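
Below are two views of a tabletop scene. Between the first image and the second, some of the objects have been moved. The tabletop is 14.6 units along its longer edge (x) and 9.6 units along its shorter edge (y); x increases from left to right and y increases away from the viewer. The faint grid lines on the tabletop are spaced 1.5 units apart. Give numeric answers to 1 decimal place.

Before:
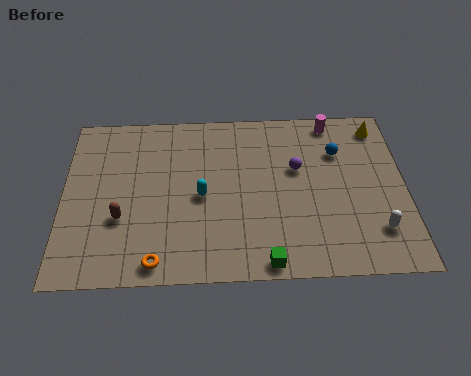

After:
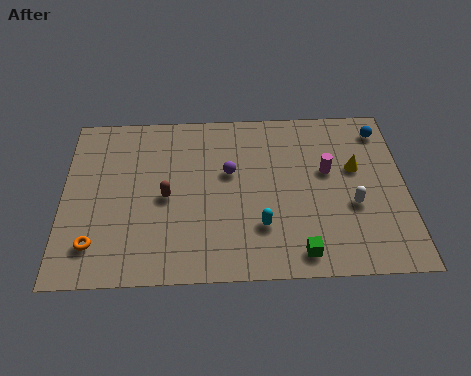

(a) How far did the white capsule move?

1.7

The white capsule was near (13.3, 2.3) before and (12.3, 3.7) after, so it travelled √(1.0² + 1.4²) ≈ 1.7 units.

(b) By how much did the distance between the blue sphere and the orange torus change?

+4.0

The distance was about 9.7 in the first image and 13.7 in the second, so they moved 4.0 units further apart.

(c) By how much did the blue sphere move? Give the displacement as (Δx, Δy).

(1.9, 1.2)

The blue sphere was at about (11.8, 6.8) and moved to about (13.7, 8.0).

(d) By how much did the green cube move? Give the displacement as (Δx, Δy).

(1.4, 0.4)

From the two frames, the green cube sits at roughly (8.6, 0.8) before and (10.0, 1.2) after.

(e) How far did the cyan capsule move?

3.1

The cyan capsule moved from about (5.9, 4.5) to (8.4, 2.7), a distance of √(2.5² + 1.8²) ≈ 3.1.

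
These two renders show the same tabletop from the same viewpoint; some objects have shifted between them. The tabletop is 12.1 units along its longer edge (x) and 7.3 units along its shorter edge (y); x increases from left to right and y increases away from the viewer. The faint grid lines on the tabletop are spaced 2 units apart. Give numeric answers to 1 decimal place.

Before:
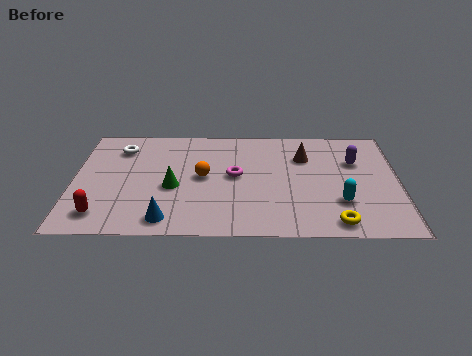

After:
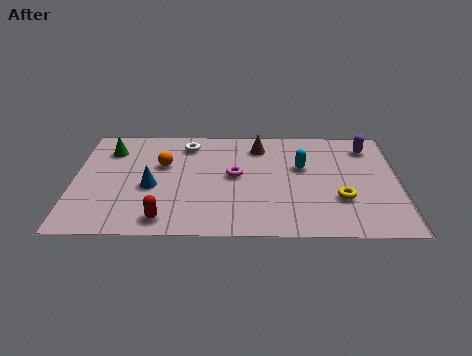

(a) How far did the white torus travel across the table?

2.5

From (1.7, 5.7) to (4.2, 6.0), the white torus covered √(2.5² + 0.3²) ≈ 2.5 units.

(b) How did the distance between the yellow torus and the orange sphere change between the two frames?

+1.3

Before: roughly 5.7 units apart; after: 7.0. That's 1.3 units further apart.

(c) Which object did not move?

the magenta torus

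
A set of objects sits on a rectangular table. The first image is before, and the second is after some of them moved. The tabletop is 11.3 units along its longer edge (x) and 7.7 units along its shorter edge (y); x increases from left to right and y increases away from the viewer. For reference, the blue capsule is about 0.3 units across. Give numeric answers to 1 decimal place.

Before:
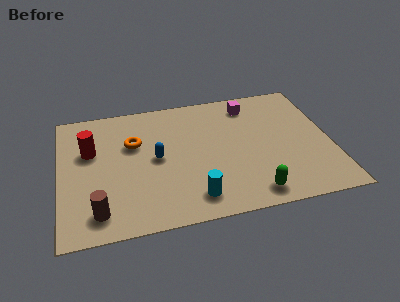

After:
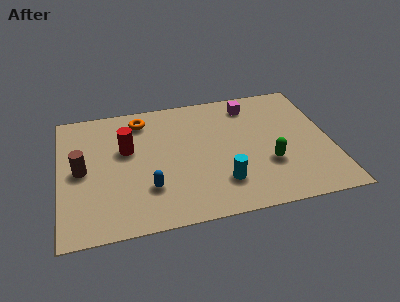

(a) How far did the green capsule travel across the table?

1.8

The green capsule was near (7.8, 1.0) before and (8.6, 2.6) after, so it travelled √(0.8² + 1.6²) ≈ 1.8 units.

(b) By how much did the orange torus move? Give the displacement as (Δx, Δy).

(0.4, 1.4)

From the two frames, the orange torus sits at roughly (3.1, 5.0) before and (3.5, 6.4) after.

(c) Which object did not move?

the magenta cube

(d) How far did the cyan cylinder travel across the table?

1.3

From (5.4, 1.3) to (6.6, 1.9), the cyan cylinder covered √(1.2² + 0.6²) ≈ 1.3 units.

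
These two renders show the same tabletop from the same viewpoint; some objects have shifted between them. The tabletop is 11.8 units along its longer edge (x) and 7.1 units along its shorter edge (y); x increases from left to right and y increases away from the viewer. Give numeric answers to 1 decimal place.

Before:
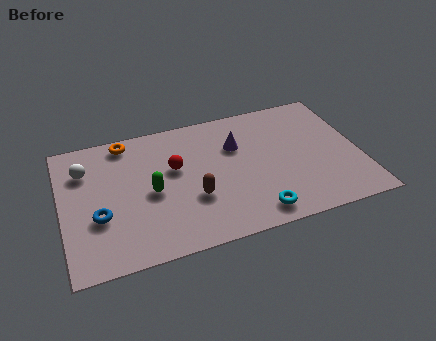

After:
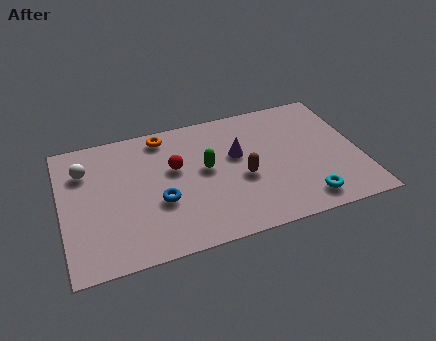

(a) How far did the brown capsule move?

2.1

The brown capsule was near (5.1, 2.5) before and (7.1, 3.0) after, so it travelled √(2.0² + 0.5²) ≈ 2.1 units.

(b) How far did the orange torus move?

1.5

The orange torus was near (2.7, 6.3) before and (4.2, 6.2) after, so it travelled √(1.5² + 0.1²) ≈ 1.5 units.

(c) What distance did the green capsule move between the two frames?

2.3

From (3.5, 3.3) to (5.7, 3.9), the green capsule covered √(2.2² + 0.6²) ≈ 2.3 units.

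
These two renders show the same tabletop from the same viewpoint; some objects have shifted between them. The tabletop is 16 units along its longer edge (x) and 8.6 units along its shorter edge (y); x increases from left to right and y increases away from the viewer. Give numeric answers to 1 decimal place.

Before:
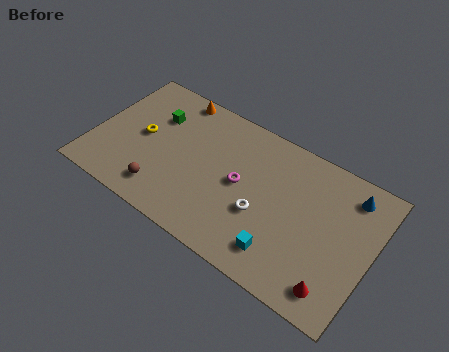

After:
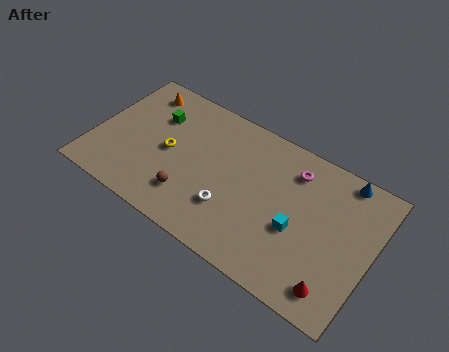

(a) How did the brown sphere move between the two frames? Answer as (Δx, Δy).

(1.5, 0.5)

The brown sphere was at about (4.4, 1.6) and moved to about (5.9, 2.1).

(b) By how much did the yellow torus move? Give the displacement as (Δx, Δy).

(1.6, -0.2)

From the two frames, the yellow torus sits at roughly (2.7, 4.4) before and (4.3, 4.2) after.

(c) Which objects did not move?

the green cube and the red cone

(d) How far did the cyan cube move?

1.9

From (11.3, 1.7) to (11.9, 3.5), the cyan cube covered √(0.6² + 1.8²) ≈ 1.9 units.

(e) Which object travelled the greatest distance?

the magenta torus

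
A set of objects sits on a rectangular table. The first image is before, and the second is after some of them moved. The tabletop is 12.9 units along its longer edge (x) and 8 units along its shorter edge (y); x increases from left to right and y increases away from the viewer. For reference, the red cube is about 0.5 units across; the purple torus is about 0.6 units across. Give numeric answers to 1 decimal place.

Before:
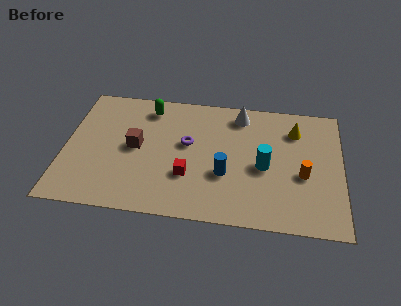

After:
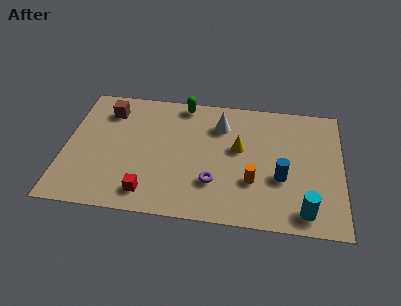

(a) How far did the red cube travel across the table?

2.2

From (5.8, 2.6) to (4.0, 1.3), the red cube covered √(1.8² + 1.3²) ≈ 2.2 units.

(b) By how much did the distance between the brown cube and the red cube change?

+2.5

Before: roughly 2.9 units apart; after: 5.4. That's 2.5 units further apart.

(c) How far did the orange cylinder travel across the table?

2.4

The orange cylinder moved from about (11.1, 3.3) to (8.8, 2.6), a distance of √(2.3² + 0.7²) ≈ 2.4.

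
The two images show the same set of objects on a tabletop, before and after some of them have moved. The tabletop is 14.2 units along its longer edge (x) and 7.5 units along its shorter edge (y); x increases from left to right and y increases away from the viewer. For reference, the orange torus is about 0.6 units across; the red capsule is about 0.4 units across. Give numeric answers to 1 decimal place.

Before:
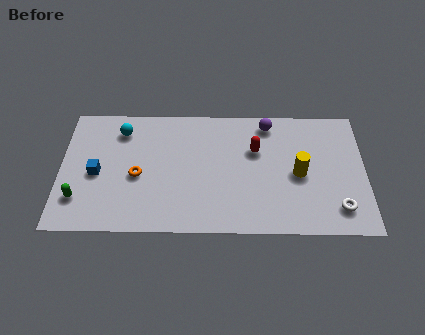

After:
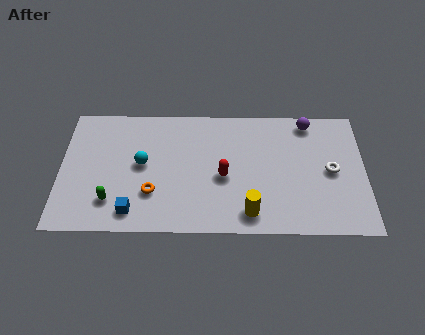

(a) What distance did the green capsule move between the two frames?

1.5

The green capsule moved from about (0.9, 1.9) to (2.4, 1.8), a distance of √(1.5² + 0.1²) ≈ 1.5.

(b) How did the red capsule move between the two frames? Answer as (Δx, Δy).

(-1.5, -1.6)

The red capsule was at about (9.1, 4.9) and moved to about (7.6, 3.3).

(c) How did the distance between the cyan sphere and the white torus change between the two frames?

-2.3

The distance was about 11.1 in the first image and 8.8 in the second, so they moved 2.3 units closer together.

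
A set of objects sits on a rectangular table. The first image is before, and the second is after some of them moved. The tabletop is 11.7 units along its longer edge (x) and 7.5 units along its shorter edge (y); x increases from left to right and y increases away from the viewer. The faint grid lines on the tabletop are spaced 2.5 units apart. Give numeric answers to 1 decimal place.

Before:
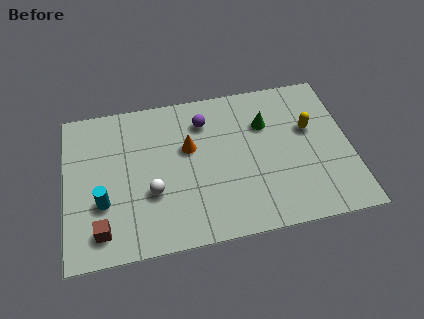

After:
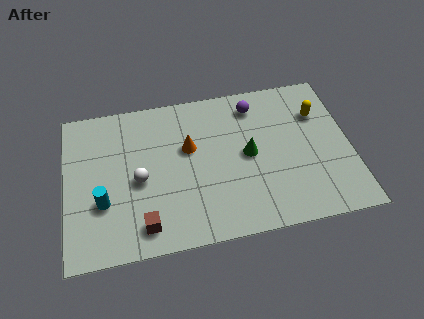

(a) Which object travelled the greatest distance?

the purple sphere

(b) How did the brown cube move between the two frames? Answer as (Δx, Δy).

(1.7, -0.1)

The brown cube was at about (1.4, 1.3) and moved to about (3.1, 1.2).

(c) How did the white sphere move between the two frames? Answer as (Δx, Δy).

(-0.5, 0.7)

The white sphere was at about (3.5, 2.7) and moved to about (3.0, 3.4).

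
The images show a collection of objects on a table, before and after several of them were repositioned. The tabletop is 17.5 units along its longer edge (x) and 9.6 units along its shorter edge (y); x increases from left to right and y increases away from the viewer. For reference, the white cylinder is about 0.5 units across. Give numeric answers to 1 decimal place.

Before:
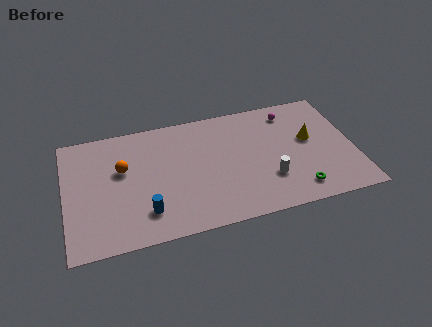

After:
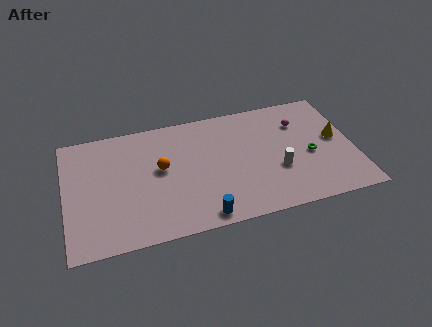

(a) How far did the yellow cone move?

1.6

The yellow cone moved from about (14.9, 5.5) to (16.5, 5.2), a distance of √(1.6² + 0.3²) ≈ 1.6.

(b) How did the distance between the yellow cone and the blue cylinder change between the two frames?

-1.2

They were about 10.7 units apart before and 9.5 after — 1.2 units closer together.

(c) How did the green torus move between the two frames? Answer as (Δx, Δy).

(1.0, 2.6)

The green torus started near (13.8, 1.6) and ended near (14.8, 4.2).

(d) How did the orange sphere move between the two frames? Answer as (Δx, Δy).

(2.3, -0.5)

The orange sphere started near (3.5, 5.9) and ended near (5.8, 5.4).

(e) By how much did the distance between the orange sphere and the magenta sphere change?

-1.9

The distance was about 10.6 in the first image and 8.7 in the second, so they moved 1.9 units closer together.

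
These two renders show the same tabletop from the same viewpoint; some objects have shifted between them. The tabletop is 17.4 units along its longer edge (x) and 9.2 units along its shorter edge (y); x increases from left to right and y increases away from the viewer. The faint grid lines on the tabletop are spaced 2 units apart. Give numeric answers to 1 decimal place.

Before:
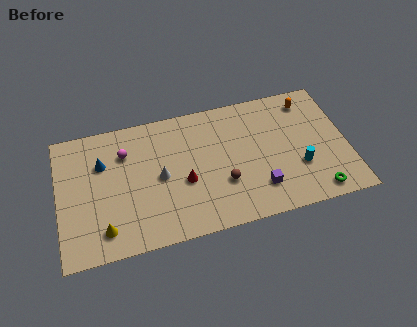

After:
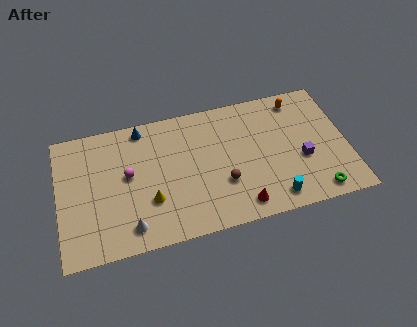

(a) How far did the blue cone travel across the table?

3.1

The blue cone moved from about (2.7, 6.3) to (5.2, 8.2), a distance of √(2.5² + 1.9²) ≈ 3.1.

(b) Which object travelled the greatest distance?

the red cone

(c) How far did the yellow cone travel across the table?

3.1

From (2.6, 1.7) to (5.4, 3.0), the yellow cone covered √(2.8² + 1.3²) ≈ 3.1 units.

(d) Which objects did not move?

the brown sphere and the green torus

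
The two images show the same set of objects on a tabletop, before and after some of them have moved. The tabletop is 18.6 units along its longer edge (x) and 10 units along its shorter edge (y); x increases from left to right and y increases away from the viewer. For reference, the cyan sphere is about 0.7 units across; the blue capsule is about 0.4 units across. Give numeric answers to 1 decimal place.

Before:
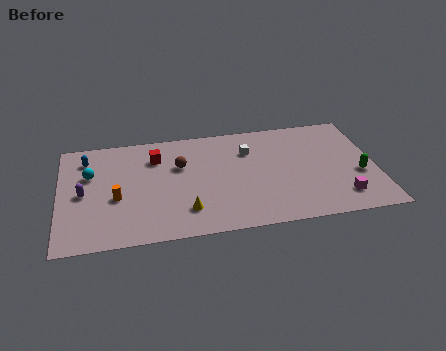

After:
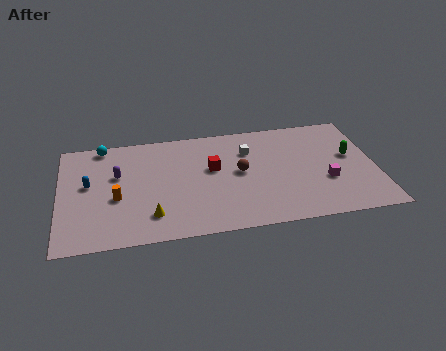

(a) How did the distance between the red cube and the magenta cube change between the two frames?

-5.0

Before: roughly 12.0 units apart; after: 7.0. That's 5.0 units closer together.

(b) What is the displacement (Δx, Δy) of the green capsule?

(-0.4, 1.8)

The green capsule started near (17.6, 3.9) and ended near (17.2, 5.7).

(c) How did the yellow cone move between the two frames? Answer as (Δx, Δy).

(-2.0, -0.1)

The yellow cone was at about (7.3, 2.3) and moved to about (5.3, 2.2).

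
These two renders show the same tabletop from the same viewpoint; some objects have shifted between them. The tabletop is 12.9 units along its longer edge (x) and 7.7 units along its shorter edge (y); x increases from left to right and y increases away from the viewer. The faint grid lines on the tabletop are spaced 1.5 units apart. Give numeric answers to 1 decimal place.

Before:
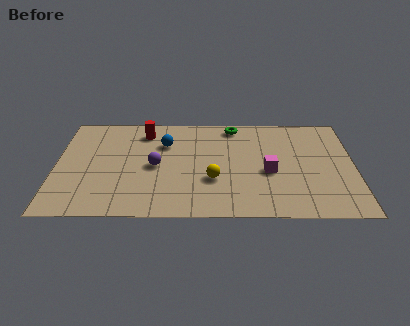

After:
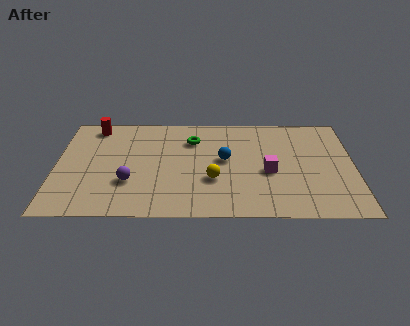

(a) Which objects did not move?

the magenta cube and the yellow sphere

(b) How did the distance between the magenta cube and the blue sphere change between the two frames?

-2.9

Before: roughly 5.0 units apart; after: 2.1. That's 2.9 units closer together.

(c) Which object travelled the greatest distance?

the blue sphere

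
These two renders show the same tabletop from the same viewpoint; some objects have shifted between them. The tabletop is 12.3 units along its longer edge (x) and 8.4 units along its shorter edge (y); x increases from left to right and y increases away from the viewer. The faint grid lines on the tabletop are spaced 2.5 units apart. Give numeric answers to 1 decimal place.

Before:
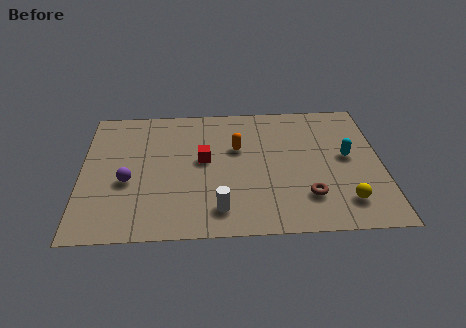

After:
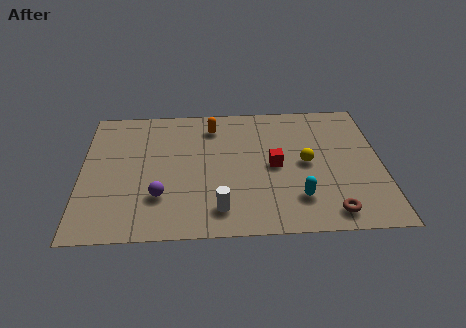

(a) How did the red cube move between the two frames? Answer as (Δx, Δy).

(2.9, -0.5)

The red cube started near (5.0, 4.6) and ended near (7.9, 4.1).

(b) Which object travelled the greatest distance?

the cyan capsule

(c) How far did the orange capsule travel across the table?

1.8

The orange capsule moved from about (6.4, 5.3) to (5.4, 6.8), a distance of √(1.0² + 1.5²) ≈ 1.8.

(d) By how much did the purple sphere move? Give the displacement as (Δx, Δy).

(1.3, -1.0)

The purple sphere was at about (1.9, 3.4) and moved to about (3.2, 2.4).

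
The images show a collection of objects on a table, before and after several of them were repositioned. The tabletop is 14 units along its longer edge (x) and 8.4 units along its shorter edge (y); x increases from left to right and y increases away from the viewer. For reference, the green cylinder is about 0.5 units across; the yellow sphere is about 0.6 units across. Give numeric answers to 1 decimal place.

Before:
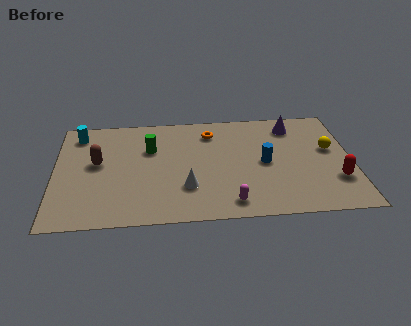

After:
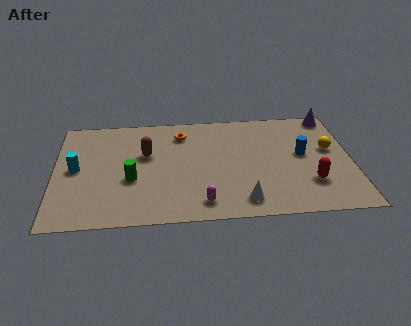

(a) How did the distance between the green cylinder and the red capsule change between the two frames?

-0.8

They were about 9.2 units apart before and 8.4 after — 0.8 units closer together.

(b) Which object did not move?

the yellow sphere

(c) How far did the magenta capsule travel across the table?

1.3

The magenta capsule moved from about (8.2, 1.2) to (6.9, 1.3), a distance of √(1.3² + 0.1²) ≈ 1.3.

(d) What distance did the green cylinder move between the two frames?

2.5

From (4.5, 5.6) to (3.6, 3.3), the green cylinder covered √(0.9² + 2.3²) ≈ 2.5 units.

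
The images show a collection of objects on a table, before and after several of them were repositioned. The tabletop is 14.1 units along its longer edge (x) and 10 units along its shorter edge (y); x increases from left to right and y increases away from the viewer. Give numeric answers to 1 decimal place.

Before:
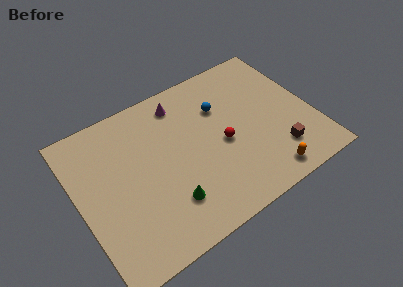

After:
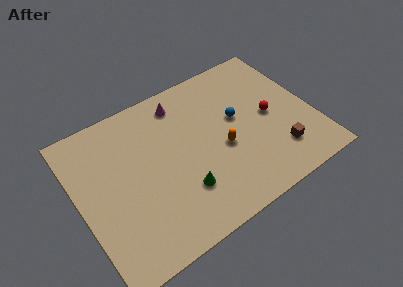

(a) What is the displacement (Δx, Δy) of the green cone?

(0.9, 0.3)

The green cone was at about (4.9, 2.5) and moved to about (5.8, 2.8).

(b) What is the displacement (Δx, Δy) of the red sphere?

(3.0, 0.4)

The red sphere started near (8.6, 4.5) and ended near (11.6, 4.9).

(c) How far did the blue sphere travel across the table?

1.4

The blue sphere moved from about (8.9, 6.9) to (9.7, 5.7), a distance of √(0.8² + 1.2²) ≈ 1.4.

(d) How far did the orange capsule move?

3.7

The orange capsule was near (10.6, 1.2) before and (8.5, 4.2) after, so it travelled √(2.1² + 3.0²) ≈ 3.7 units.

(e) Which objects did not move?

the magenta cone and the brown cube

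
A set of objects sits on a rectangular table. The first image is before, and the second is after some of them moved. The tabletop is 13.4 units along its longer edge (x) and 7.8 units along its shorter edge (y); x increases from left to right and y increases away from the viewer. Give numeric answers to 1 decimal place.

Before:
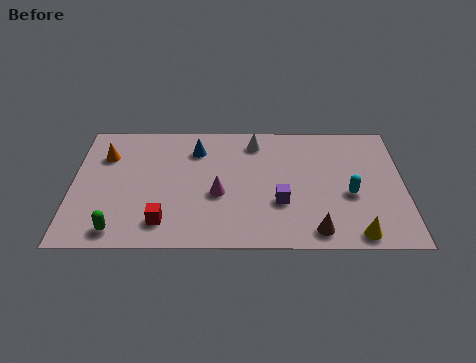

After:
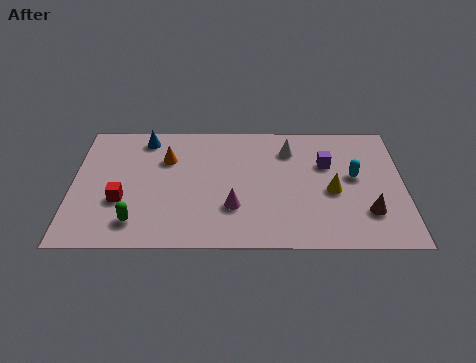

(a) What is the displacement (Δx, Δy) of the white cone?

(1.4, -0.5)

The white cone started near (7.4, 6.5) and ended near (8.8, 6.0).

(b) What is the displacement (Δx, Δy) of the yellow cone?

(-0.9, 2.6)

From the two frames, the yellow cone sits at roughly (11.4, 0.8) before and (10.5, 3.4) after.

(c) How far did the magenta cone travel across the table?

1.0

The magenta cone moved from about (5.9, 3.2) to (6.5, 2.4), a distance of √(0.6² + 0.8²) ≈ 1.0.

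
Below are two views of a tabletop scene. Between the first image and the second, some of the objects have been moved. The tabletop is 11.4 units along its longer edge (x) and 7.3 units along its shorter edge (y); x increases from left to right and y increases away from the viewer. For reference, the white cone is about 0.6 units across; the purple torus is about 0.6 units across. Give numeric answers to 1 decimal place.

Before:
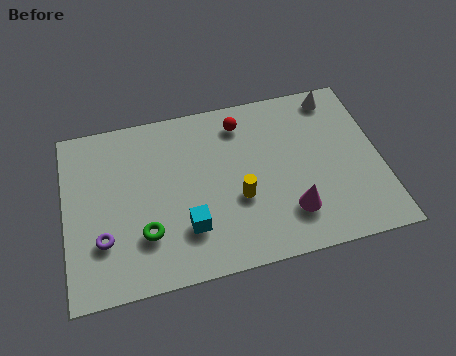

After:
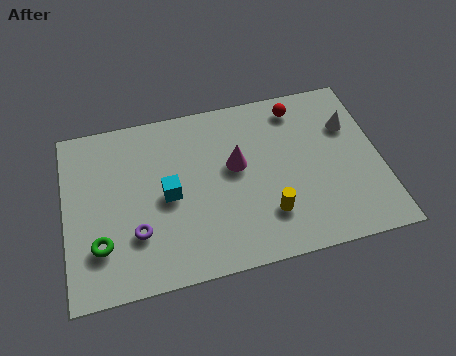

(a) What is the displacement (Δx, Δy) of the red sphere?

(2.1, 0.2)

The red sphere started near (6.5, 6.0) and ended near (8.6, 6.2).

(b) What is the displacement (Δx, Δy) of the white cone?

(0.4, -1.4)

From the two frames, the white cone sits at roughly (10.0, 6.4) before and (10.4, 5.0) after.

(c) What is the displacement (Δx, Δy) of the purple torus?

(1.2, 0.0)

The purple torus was at about (1.3, 2.2) and moved to about (2.5, 2.2).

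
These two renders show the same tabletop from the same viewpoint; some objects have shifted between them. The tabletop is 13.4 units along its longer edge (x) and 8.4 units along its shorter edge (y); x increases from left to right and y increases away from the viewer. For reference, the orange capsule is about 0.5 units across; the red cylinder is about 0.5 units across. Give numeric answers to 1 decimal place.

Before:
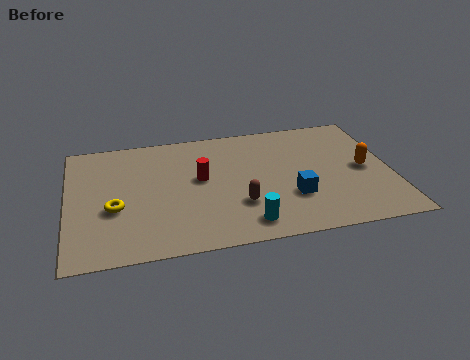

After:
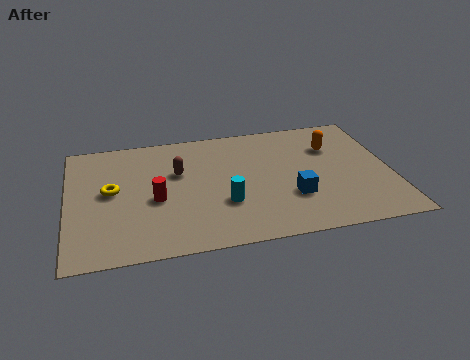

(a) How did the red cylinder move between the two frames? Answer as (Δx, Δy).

(-1.9, -1.1)

From the two frames, the red cylinder sits at roughly (5.5, 4.7) before and (3.6, 3.6) after.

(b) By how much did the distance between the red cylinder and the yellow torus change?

-1.9

The distance was about 3.9 in the first image and 2.0 in the second, so they moved 1.9 units closer together.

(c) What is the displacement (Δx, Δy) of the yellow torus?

(-0.1, 1.2)

The yellow torus started near (1.9, 3.3) and ended near (1.8, 4.5).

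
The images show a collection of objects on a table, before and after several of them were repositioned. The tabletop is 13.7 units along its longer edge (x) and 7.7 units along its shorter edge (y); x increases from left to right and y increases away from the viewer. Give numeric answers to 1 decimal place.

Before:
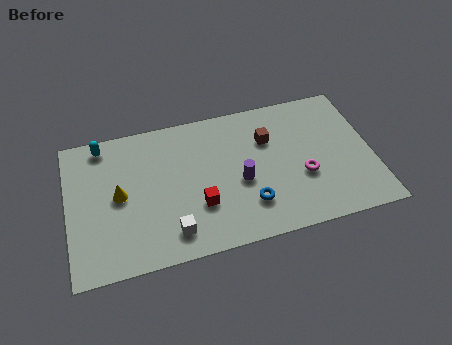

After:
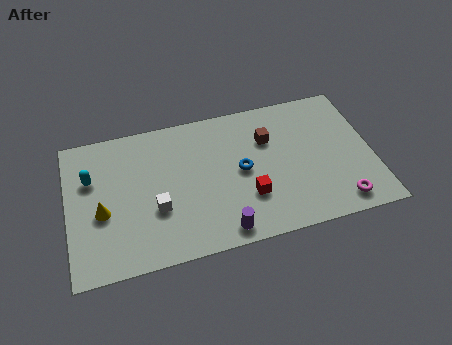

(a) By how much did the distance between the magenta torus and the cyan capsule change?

+2.0

They were about 9.6 units apart before and 11.6 after — 2.0 units further apart.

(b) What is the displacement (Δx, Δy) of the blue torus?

(-0.2, 1.9)

The blue torus was at about (8.0, 2.0) and moved to about (7.8, 3.9).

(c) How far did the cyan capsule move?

1.8

The cyan capsule was near (1.7, 6.8) before and (1.1, 5.1) after, so it travelled √(0.6² + 1.7²) ≈ 1.8 units.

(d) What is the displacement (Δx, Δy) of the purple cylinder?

(-1.0, -2.4)

From the two frames, the purple cylinder sits at roughly (7.7, 3.3) before and (6.7, 0.9) after.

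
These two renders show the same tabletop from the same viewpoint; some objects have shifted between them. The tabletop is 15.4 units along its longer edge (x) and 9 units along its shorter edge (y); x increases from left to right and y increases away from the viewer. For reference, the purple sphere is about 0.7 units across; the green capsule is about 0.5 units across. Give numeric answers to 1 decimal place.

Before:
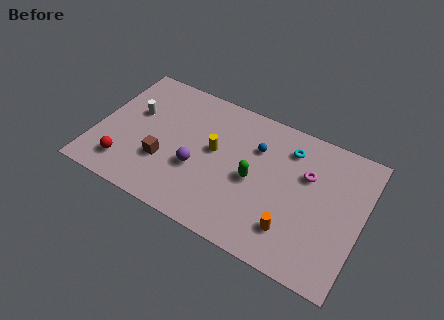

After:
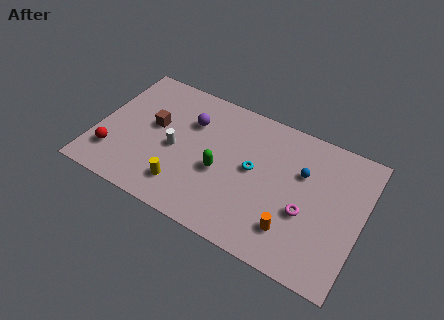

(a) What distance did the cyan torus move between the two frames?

2.9

The cyan torus moved from about (10.9, 7.1) to (9.1, 4.8), a distance of √(1.8² + 2.3²) ≈ 2.9.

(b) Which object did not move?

the orange cylinder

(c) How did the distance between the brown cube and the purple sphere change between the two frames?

+0.4

They were about 1.9 units apart before and 2.3 after — 0.4 units further apart.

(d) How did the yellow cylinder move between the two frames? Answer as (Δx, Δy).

(-1.4, -3.1)

The yellow cylinder started near (6.8, 5.0) and ended near (5.4, 1.9).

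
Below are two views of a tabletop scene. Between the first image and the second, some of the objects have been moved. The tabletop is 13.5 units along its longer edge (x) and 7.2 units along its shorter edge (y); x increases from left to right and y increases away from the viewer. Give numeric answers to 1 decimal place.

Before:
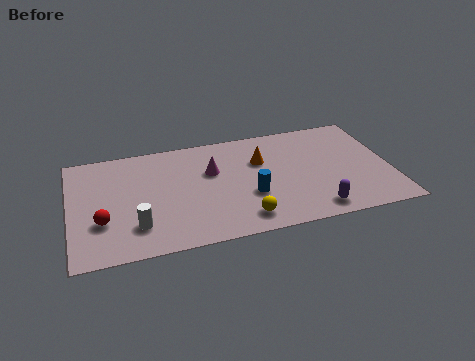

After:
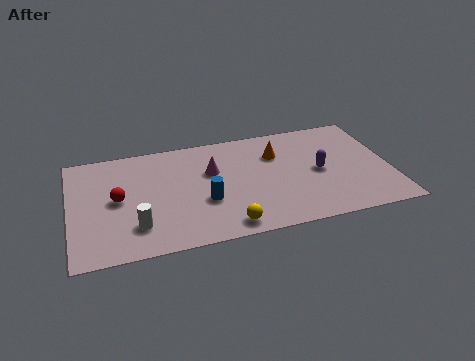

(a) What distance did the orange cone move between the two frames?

0.8

The orange cone was near (8.1, 4.8) before and (8.8, 5.1) after, so it travelled √(0.7² + 0.3²) ≈ 0.8 units.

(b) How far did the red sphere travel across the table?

1.5

The red sphere was near (1.3, 2.4) before and (2.0, 3.7) after, so it travelled √(0.7² + 1.3²) ≈ 1.5 units.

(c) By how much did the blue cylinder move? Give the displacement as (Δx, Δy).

(-1.9, 0.1)

The blue cylinder was at about (7.5, 2.6) and moved to about (5.6, 2.7).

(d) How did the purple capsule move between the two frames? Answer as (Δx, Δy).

(0.4, 2.5)

From the two frames, the purple capsule sits at roughly (10.1, 1.0) before and (10.5, 3.5) after.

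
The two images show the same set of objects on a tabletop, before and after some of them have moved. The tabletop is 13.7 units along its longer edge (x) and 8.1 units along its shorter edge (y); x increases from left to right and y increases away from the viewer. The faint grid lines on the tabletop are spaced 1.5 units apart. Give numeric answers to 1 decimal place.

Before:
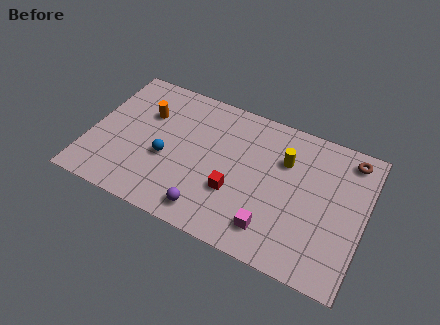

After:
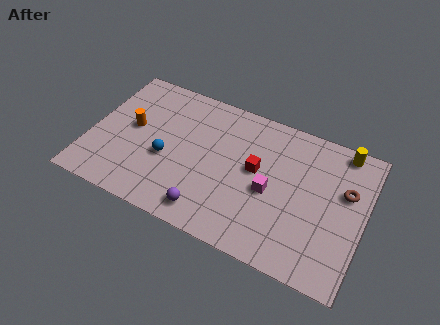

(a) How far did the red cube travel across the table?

1.9

From (7.4, 2.8) to (8.3, 4.5), the red cube covered √(0.9² + 1.7²) ≈ 1.9 units.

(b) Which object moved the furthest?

the yellow cylinder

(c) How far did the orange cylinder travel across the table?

1.3

From (2.6, 5.5) to (2.0, 4.4), the orange cylinder covered √(0.6² + 1.1²) ≈ 1.3 units.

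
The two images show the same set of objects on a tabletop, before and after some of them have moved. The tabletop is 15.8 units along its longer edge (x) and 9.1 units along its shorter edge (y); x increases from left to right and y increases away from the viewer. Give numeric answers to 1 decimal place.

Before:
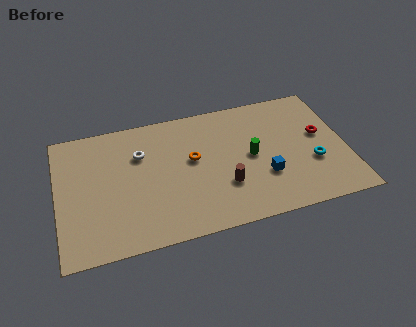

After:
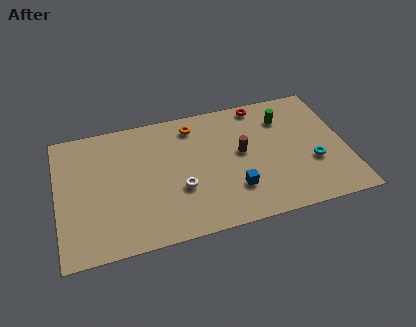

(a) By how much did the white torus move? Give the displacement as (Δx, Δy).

(2.0, -3.0)

The white torus was at about (4.6, 6.3) and moved to about (6.6, 3.3).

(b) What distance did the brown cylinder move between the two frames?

2.4

The brown cylinder was near (9.0, 2.9) before and (10.1, 5.0) after, so it travelled √(1.1² + 2.1²) ≈ 2.4 units.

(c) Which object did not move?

the cyan torus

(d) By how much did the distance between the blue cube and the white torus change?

-4.4

Before: roughly 7.4 units apart; after: 3.0. That's 4.4 units closer together.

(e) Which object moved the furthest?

the red torus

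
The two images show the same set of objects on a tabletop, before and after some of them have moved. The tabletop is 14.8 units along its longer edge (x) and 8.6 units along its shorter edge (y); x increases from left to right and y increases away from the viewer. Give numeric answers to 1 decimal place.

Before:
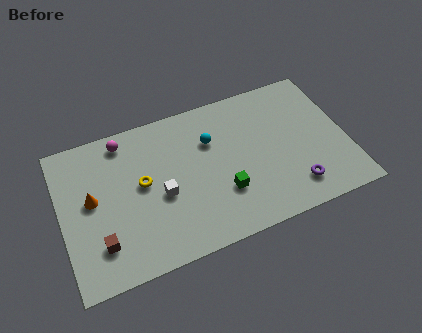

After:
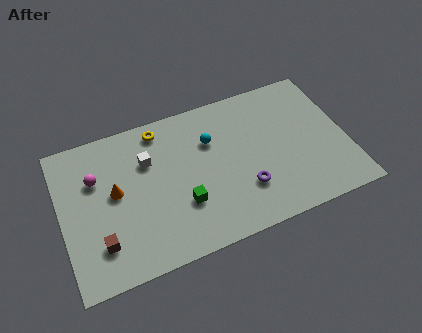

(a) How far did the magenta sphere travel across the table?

2.3

The magenta sphere was near (3.5, 7.5) before and (1.9, 5.8) after, so it travelled √(1.6² + 1.7²) ≈ 2.3 units.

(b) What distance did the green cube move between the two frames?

2.1

The green cube was near (8.2, 2.7) before and (6.1, 2.8) after, so it travelled √(2.1² + 0.1²) ≈ 2.1 units.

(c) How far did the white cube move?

2.3

The white cube moved from about (5.1, 3.7) to (4.6, 5.9), a distance of √(0.5² + 2.2²) ≈ 2.3.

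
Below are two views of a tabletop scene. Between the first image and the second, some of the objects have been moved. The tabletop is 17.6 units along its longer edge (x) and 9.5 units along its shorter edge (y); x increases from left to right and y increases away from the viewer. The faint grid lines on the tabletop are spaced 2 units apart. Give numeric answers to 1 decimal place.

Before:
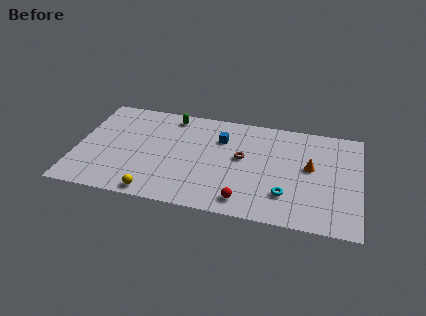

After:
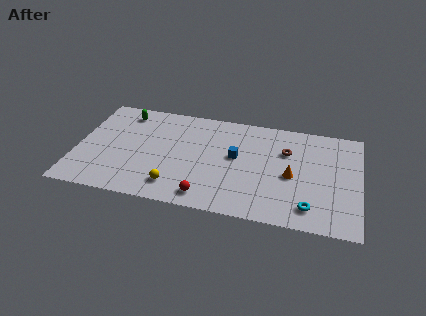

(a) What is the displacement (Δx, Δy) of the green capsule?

(-3.0, -0.3)

From the two frames, the green capsule sits at roughly (5.7, 8.3) before and (2.7, 8.0) after.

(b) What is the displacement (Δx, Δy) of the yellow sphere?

(1.2, 0.9)

The yellow sphere started near (5.1, 0.9) and ended near (6.3, 1.8).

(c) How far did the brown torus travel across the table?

3.0

The brown torus moved from about (10.3, 5.3) to (13.0, 6.5), a distance of √(2.7² + 1.2²) ≈ 3.0.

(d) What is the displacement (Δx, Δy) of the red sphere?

(-2.3, -0.1)

From the two frames, the red sphere sits at roughly (10.6, 1.4) before and (8.3, 1.3) after.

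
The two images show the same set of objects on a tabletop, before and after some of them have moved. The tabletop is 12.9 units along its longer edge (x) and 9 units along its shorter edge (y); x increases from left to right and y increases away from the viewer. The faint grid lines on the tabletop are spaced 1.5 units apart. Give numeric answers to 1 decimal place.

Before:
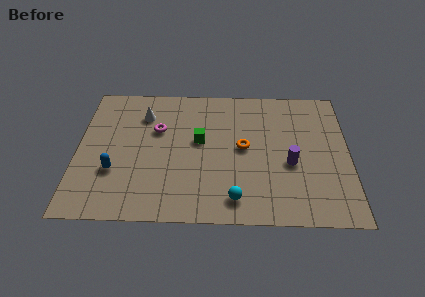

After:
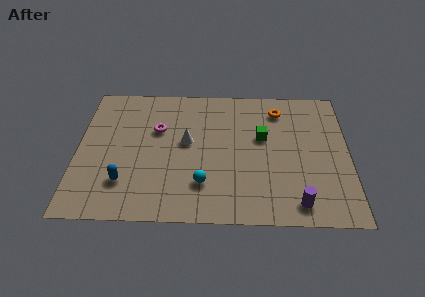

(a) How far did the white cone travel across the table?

2.8

From (3.1, 6.8) to (5.2, 5.0), the white cone covered √(2.1² + 1.8²) ≈ 2.8 units.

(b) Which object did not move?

the magenta torus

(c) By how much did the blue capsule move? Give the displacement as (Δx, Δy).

(0.5, -0.7)

From the two frames, the blue capsule sits at roughly (1.8, 3.0) before and (2.3, 2.3) after.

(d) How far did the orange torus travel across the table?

3.1

The orange torus was near (7.9, 4.7) before and (9.6, 7.3) after, so it travelled √(1.7² + 2.6²) ≈ 3.1 units.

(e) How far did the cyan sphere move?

1.7

The cyan sphere moved from about (7.5, 1.4) to (6.0, 2.3), a distance of √(1.5² + 0.9²) ≈ 1.7.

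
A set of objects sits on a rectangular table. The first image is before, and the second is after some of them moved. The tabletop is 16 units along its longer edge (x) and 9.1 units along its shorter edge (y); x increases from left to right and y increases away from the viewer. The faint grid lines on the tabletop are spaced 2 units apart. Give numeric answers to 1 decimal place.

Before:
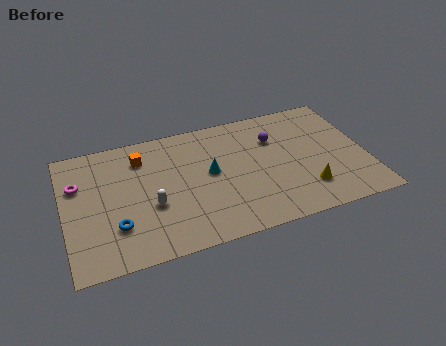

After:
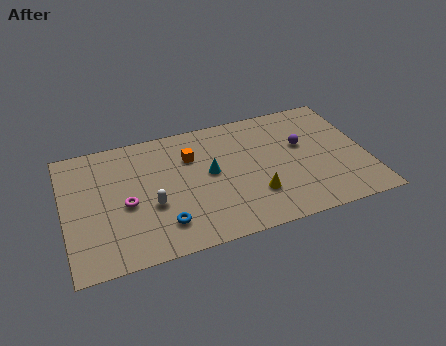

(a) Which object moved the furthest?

the magenta torus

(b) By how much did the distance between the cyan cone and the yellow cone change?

-2.4

They were about 5.6 units apart before and 3.2 after — 2.4 units closer together.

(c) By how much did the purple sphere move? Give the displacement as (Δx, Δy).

(1.4, -0.9)

From the two frames, the purple sphere sits at roughly (11.3, 6.4) before and (12.7, 5.5) after.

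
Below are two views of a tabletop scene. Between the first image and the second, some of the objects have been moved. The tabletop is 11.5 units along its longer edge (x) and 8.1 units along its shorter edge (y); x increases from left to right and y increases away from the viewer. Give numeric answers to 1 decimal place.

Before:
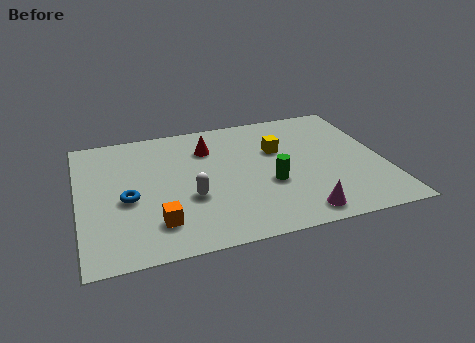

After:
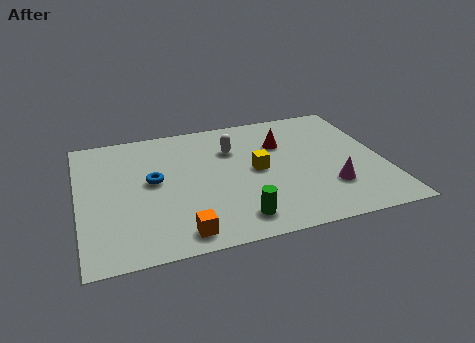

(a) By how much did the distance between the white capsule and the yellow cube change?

-2.3

The distance was about 4.1 in the first image and 1.8 in the second, so they moved 2.3 units closer together.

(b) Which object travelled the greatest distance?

the white capsule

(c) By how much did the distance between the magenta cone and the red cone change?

-2.2

They were about 5.8 units apart before and 3.6 after — 2.2 units closer together.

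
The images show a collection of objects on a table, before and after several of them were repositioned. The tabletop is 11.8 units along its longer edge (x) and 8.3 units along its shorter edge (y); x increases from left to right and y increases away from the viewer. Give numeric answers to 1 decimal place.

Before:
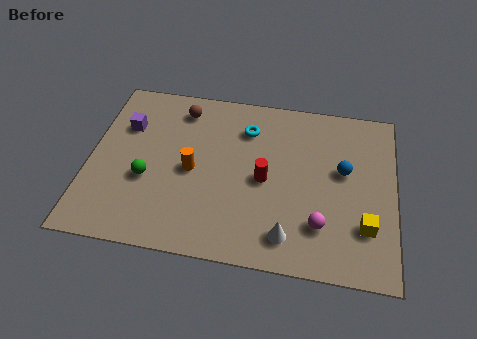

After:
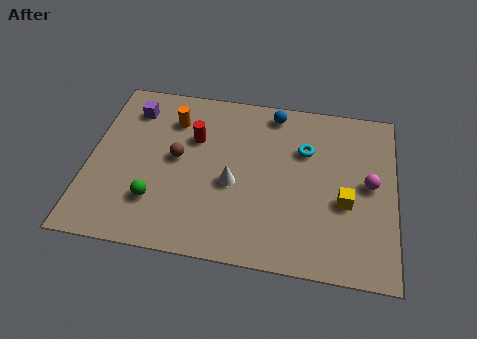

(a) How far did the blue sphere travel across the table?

3.8

The blue sphere moved from about (9.8, 4.8) to (7.0, 7.3), a distance of √(2.8² + 2.5²) ≈ 3.8.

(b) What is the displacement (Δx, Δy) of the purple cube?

(0.2, 0.9)

The purple cube was at about (1.3, 5.7) and moved to about (1.5, 6.6).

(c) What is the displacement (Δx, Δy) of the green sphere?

(0.4, -1.0)

The green sphere was at about (2.3, 3.2) and moved to about (2.7, 2.2).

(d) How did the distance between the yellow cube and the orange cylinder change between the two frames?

+0.5

Before: roughly 6.9 units apart; after: 7.4. That's 0.5 units further apart.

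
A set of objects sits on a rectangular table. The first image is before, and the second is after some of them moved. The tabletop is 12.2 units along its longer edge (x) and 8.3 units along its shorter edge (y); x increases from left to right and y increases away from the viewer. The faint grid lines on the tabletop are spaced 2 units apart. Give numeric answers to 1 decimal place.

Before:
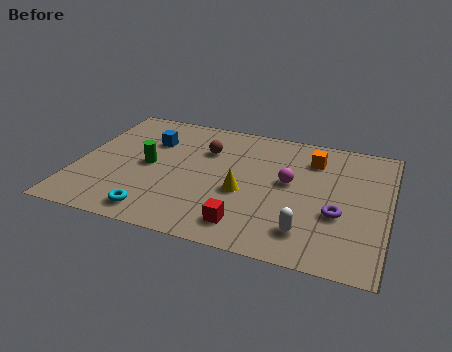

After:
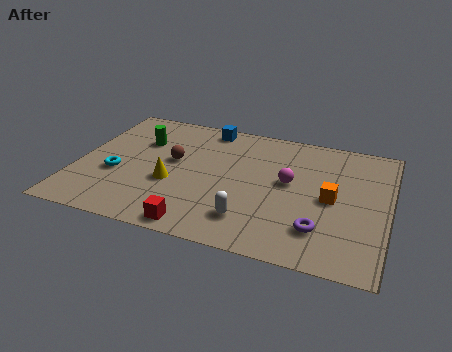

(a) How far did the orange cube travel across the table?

2.6

The orange cube moved from about (9.1, 6.4) to (10.0, 4.0), a distance of √(0.9² + 2.4²) ≈ 2.6.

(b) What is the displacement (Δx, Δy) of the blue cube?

(2.1, 1.6)

The blue cube started near (2.7, 5.8) and ended near (4.8, 7.4).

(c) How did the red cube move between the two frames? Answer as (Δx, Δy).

(-1.8, -0.6)

From the two frames, the red cube sits at roughly (6.9, 1.4) before and (5.1, 0.8) after.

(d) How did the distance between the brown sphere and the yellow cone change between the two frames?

-1.4

The distance was about 2.9 in the first image and 1.5 in the second, so they moved 1.4 units closer together.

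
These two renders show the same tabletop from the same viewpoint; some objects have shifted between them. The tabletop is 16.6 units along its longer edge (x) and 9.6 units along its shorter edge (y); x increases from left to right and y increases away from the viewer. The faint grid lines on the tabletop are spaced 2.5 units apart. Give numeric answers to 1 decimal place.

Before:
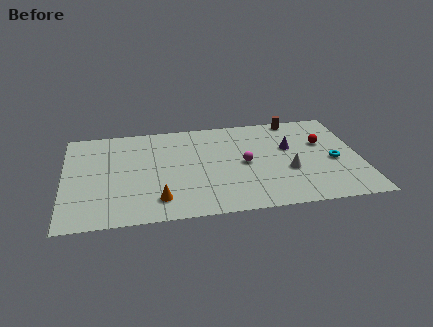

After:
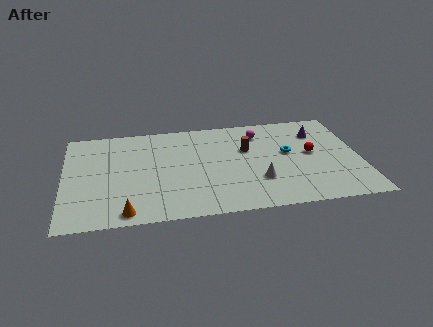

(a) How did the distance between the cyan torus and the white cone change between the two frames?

+0.4

Before: roughly 2.7 units apart; after: 3.1. That's 0.4 units further apart.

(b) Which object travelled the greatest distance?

the brown cylinder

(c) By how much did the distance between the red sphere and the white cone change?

+0.5

They were about 3.3 units apart before and 3.8 after — 0.5 units further apart.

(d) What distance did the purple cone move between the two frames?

2.1

The purple cone was near (12.7, 5.9) before and (14.4, 7.2) after, so it travelled √(1.7² + 1.3²) ≈ 2.1 units.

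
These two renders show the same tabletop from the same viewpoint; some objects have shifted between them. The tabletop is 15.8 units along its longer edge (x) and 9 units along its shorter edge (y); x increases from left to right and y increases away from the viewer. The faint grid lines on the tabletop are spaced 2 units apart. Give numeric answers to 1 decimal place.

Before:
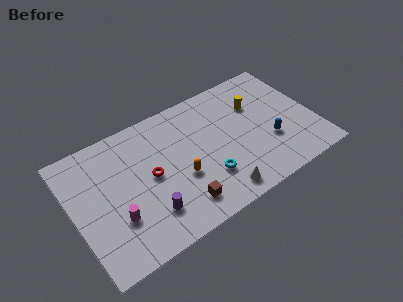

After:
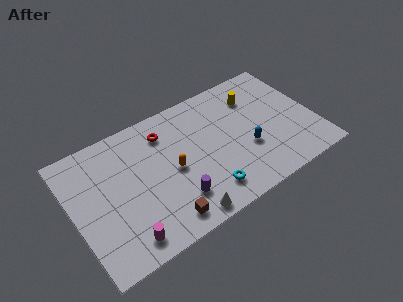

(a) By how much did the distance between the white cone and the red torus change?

+1.0

The distance was about 5.2 in the first image and 6.2 in the second, so they moved 1.0 units further apart.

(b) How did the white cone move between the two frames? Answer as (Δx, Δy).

(-2.4, -0.3)

The white cone was at about (8.9, 1.2) and moved to about (6.5, 0.9).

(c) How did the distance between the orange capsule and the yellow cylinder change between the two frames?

+0.3

Before: roughly 6.1 units apart; after: 6.4. That's 0.3 units further apart.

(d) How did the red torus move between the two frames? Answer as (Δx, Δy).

(1.3, 2.5)

The red torus was at about (5.0, 4.6) and moved to about (6.3, 7.1).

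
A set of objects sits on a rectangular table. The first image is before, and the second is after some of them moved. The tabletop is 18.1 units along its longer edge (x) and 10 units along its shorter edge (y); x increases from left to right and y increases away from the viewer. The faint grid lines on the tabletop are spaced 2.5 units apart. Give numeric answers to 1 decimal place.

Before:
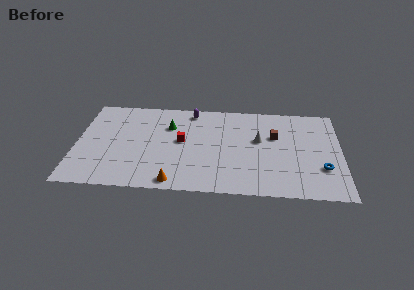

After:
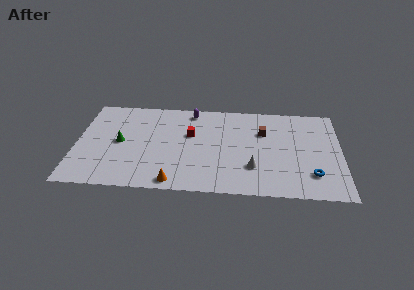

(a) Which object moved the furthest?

the green cone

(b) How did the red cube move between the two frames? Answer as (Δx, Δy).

(0.6, 0.8)

The red cube was at about (7.2, 5.4) and moved to about (7.8, 6.2).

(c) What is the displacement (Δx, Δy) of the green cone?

(-3.3, -2.0)

From the two frames, the green cone sits at roughly (6.3, 7.0) before and (3.0, 5.0) after.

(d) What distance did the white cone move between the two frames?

3.0

The white cone was near (12.5, 5.9) before and (12.1, 2.9) after, so it travelled √(0.4² + 3.0²) ≈ 3.0 units.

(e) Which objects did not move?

the orange cone and the purple capsule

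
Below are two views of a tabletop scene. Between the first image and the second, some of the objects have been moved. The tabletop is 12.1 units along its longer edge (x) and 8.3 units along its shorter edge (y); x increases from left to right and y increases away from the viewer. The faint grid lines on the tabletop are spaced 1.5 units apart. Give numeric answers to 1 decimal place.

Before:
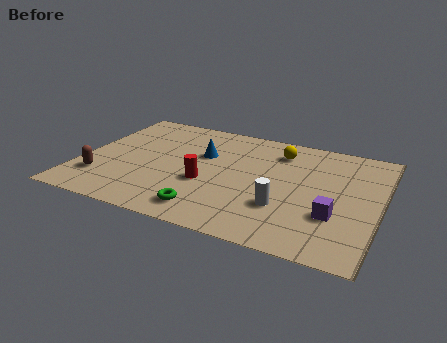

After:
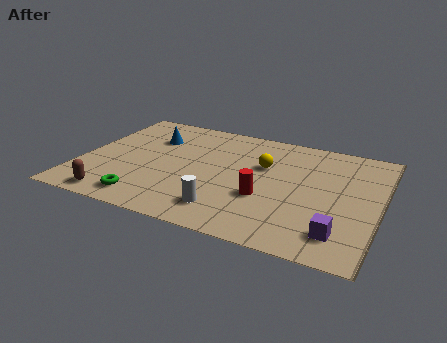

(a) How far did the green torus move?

2.5

The green torus was near (5.5, 1.3) before and (3.0, 1.2) after, so it travelled √(2.5² + 0.1²) ≈ 2.5 units.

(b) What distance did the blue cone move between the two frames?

2.3

The blue cone was near (4.8, 5.3) before and (2.6, 5.9) after, so it travelled √(2.2² + 0.6²) ≈ 2.3 units.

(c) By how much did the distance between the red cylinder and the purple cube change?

-1.8

The distance was about 5.2 in the first image and 3.4 in the second, so they moved 1.8 units closer together.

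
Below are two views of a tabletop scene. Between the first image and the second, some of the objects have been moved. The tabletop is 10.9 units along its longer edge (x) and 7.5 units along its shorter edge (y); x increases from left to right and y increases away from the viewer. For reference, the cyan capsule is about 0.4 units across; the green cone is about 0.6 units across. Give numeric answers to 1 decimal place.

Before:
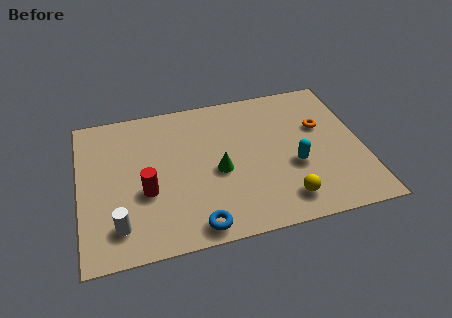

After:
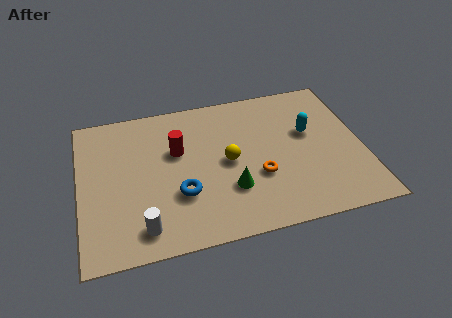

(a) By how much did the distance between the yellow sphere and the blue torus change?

-1.2

Before: roughly 3.4 units apart; after: 2.2. That's 1.2 units closer together.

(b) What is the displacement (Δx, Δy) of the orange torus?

(-2.6, -2.0)

The orange torus was at about (9.4, 4.7) and moved to about (6.8, 2.7).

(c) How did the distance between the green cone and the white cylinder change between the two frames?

-0.7

Before: roughly 4.3 units apart; after: 3.6. That's 0.7 units closer together.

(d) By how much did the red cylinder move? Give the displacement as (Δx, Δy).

(1.3, 1.8)

From the two frames, the red cylinder sits at roughly (2.5, 2.9) before and (3.8, 4.7) after.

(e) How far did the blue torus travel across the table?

1.8

The blue torus moved from about (4.3, 0.8) to (3.8, 2.5), a distance of √(0.5² + 1.7²) ≈ 1.8.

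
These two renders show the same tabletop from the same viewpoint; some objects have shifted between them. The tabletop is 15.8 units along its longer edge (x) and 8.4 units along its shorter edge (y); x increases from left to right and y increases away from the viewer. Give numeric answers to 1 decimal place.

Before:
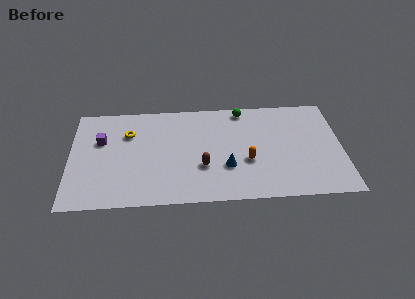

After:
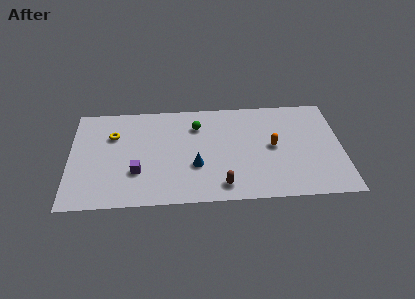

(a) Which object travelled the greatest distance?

the purple cube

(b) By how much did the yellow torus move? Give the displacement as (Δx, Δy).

(-0.9, -0.1)

The yellow torus was at about (3.4, 5.9) and moved to about (2.5, 5.8).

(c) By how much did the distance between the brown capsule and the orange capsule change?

+1.6

The distance was about 2.6 in the first image and 4.2 in the second, so they moved 1.6 units further apart.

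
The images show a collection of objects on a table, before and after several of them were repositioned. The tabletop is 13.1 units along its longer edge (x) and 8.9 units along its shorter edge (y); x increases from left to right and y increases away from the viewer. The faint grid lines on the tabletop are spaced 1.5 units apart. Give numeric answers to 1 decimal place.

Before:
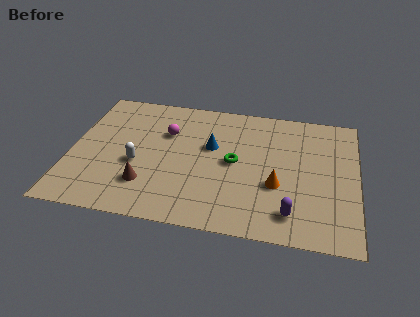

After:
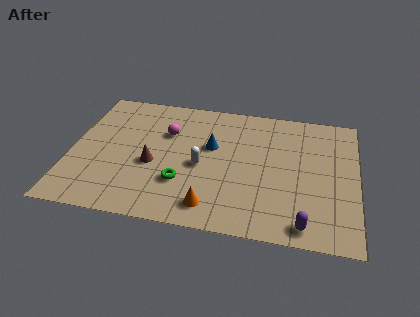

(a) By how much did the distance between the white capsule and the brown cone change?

+0.8

They were about 1.4 units apart before and 2.2 after — 0.8 units further apart.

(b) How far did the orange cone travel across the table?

3.5

The orange cone was near (9.5, 3.3) before and (6.6, 1.4) after, so it travelled √(2.9² + 1.9²) ≈ 3.5 units.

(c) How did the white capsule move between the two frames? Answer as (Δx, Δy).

(2.9, 0.4)

The white capsule was at about (3.1, 3.6) and moved to about (6.0, 4.0).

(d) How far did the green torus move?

2.9

The green torus moved from about (7.5, 4.5) to (5.2, 2.7), a distance of √(2.3² + 1.8²) ≈ 2.9.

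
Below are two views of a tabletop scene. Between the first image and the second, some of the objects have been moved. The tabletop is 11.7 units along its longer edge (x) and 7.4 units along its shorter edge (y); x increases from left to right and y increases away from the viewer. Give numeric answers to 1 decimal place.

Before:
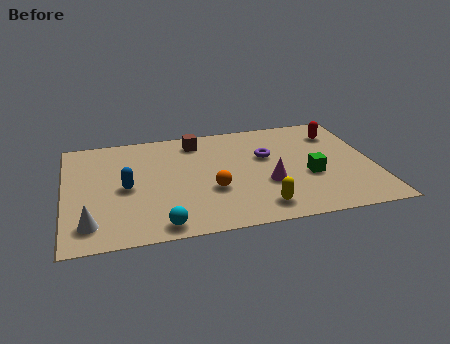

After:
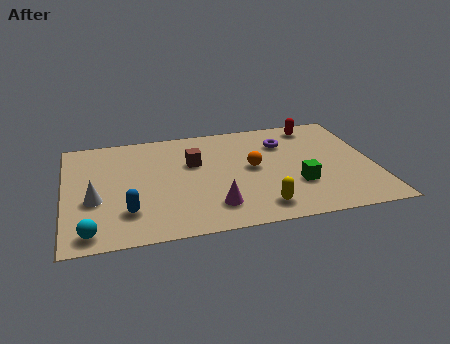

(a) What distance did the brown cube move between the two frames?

1.5

From (5.1, 6.2) to (4.9, 4.7), the brown cube covered √(0.2² + 1.5²) ≈ 1.5 units.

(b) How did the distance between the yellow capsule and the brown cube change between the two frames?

-1.2

They were about 5.4 units apart before and 4.2 after — 1.2 units closer together.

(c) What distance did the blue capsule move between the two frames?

1.6

From (2.3, 3.5) to (2.3, 1.9), the blue capsule covered √(0.0² + 1.6²) ≈ 1.6 units.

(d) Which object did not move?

the yellow capsule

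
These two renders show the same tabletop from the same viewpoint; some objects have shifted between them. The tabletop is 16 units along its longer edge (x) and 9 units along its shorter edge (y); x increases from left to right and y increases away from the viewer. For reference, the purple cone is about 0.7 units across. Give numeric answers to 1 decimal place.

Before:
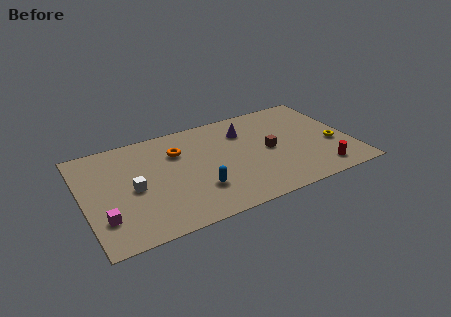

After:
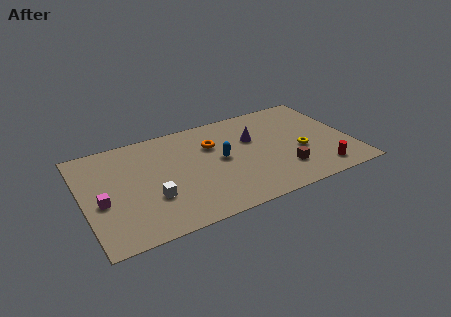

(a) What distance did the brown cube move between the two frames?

2.2

From (11.1, 4.4) to (11.7, 2.3), the brown cube covered √(0.6² + 2.1²) ≈ 2.2 units.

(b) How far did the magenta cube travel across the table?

1.4

The magenta cube was near (1.0, 2.4) before and (1.0, 3.8) after, so it travelled √(0.0² + 1.4²) ≈ 1.4 units.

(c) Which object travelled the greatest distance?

the blue capsule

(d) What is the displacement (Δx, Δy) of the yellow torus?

(-2.0, 0.1)

The yellow torus was at about (14.9, 3.5) and moved to about (12.9, 3.6).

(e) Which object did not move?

the red cylinder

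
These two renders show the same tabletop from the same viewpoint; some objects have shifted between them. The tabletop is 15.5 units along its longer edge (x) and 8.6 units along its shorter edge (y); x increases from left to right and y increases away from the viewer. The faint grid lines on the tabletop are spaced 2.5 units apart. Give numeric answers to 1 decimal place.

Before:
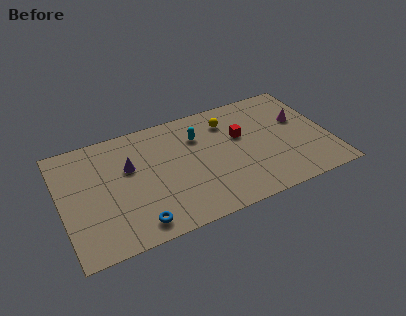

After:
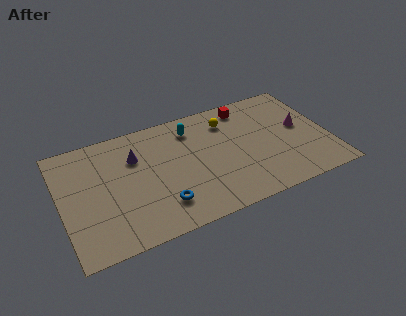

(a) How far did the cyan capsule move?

0.8

The cyan capsule was near (8.1, 6.2) before and (7.8, 6.9) after, so it travelled √(0.3² + 0.7²) ≈ 0.8 units.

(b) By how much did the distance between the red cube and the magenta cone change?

+0.5

The distance was about 3.5 in the first image and 4.0 in the second, so they moved 0.5 units further apart.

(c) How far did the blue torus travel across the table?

1.7

The blue torus was near (4.0, 1.2) before and (5.5, 2.0) after, so it travelled √(1.5² + 0.8²) ≈ 1.7 units.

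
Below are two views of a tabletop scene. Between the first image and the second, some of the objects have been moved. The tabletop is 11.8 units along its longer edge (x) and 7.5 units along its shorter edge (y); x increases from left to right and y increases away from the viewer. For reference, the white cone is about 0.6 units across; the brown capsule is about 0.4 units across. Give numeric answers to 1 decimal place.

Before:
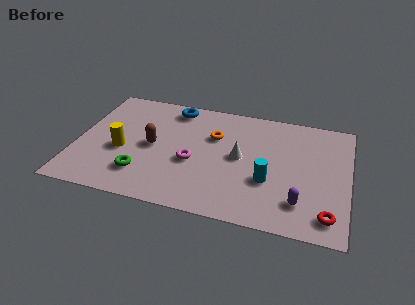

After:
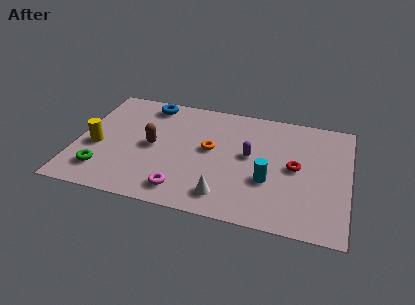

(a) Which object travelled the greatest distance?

the purple capsule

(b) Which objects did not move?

the brown capsule and the cyan cylinder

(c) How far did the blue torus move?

1.1

The blue torus was near (4.0, 6.5) before and (2.9, 6.5) after, so it travelled √(1.1² + 0.0²) ≈ 1.1 units.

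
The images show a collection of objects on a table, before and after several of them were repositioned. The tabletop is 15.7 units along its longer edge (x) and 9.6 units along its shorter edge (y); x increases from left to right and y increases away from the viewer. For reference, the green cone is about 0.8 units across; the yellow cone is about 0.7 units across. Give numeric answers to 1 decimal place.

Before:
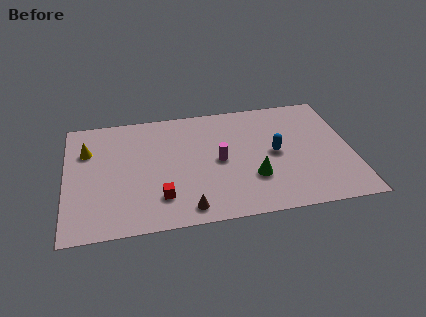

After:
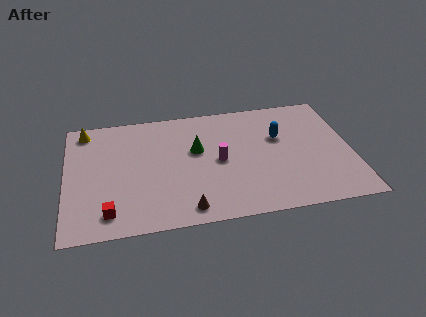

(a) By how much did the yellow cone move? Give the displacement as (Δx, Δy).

(-0.1, 1.7)

The yellow cone started near (1.2, 6.7) and ended near (1.1, 8.4).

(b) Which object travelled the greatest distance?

the green cone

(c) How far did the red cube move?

2.9

The red cube moved from about (5.1, 2.3) to (2.3, 1.6), a distance of √(2.8² + 0.7²) ≈ 2.9.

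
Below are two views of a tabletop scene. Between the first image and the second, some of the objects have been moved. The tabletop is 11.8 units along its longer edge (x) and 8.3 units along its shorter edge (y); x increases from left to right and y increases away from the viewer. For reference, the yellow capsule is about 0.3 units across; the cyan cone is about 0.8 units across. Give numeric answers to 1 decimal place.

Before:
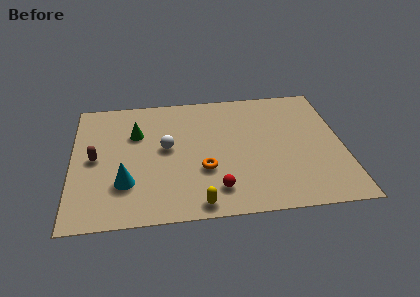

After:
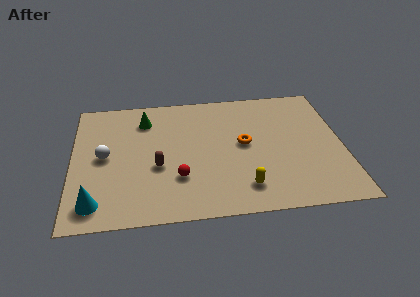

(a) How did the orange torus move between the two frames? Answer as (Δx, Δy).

(1.8, 1.5)

From the two frames, the orange torus sits at roughly (5.7, 2.9) before and (7.5, 4.4) after.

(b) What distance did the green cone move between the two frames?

1.0

The green cone moved from about (2.8, 5.6) to (3.2, 6.5), a distance of √(0.4² + 0.9²) ≈ 1.0.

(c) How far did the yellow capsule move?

2.2

The yellow capsule moved from about (5.4, 0.8) to (7.4, 1.6), a distance of √(2.0² + 0.8²) ≈ 2.2.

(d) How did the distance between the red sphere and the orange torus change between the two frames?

+2.1

They were about 1.4 units apart before and 3.5 after — 2.1 units further apart.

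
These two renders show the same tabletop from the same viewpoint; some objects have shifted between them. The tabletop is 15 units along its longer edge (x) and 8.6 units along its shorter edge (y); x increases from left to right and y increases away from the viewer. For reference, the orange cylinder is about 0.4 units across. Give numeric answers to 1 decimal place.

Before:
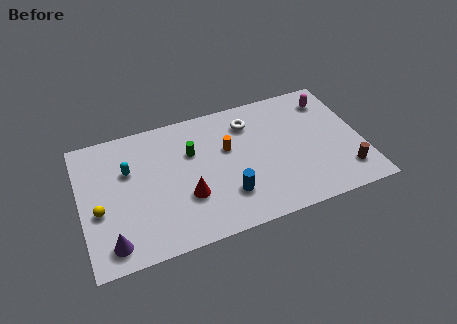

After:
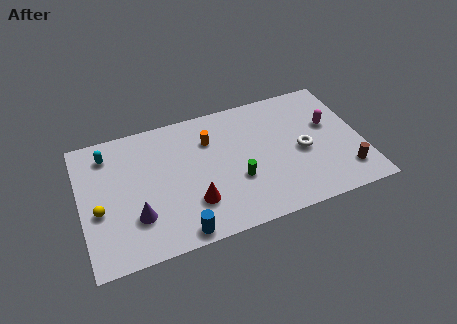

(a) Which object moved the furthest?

the white torus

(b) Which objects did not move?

the yellow sphere and the brown cylinder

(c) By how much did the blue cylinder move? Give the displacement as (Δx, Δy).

(-2.7, -1.5)

The blue cylinder started near (7.6, 2.3) and ended near (4.9, 0.8).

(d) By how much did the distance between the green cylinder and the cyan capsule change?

+4.3

They were about 3.4 units apart before and 7.7 after — 4.3 units further apart.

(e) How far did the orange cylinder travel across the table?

1.3

From (7.9, 5.3) to (7.0, 6.2), the orange cylinder covered √(0.9² + 0.9²) ≈ 1.3 units.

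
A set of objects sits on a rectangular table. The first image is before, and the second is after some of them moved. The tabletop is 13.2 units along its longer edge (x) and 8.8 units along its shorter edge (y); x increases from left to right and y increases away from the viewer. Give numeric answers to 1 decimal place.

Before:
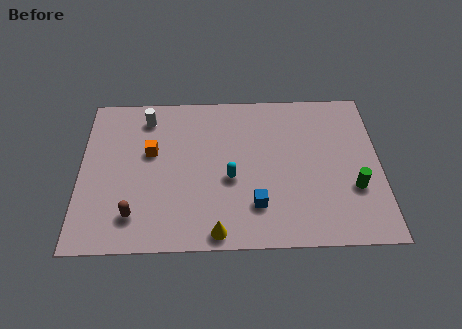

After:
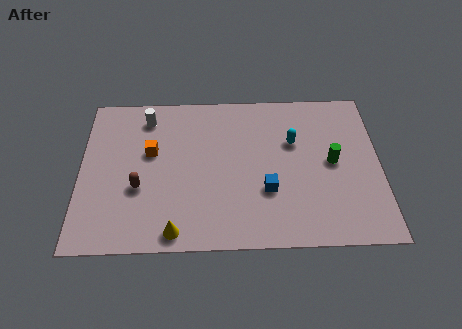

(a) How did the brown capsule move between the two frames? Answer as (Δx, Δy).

(0.2, 1.5)

The brown capsule was at about (2.4, 1.8) and moved to about (2.6, 3.3).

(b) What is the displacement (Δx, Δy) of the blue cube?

(0.5, 0.8)

The blue cube was at about (7.7, 2.2) and moved to about (8.2, 3.0).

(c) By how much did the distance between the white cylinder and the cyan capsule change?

+1.5

They were about 5.2 units apart before and 6.7 after — 1.5 units further apart.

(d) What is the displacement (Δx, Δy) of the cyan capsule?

(2.8, 2.0)

From the two frames, the cyan capsule sits at roughly (6.6, 3.7) before and (9.4, 5.7) after.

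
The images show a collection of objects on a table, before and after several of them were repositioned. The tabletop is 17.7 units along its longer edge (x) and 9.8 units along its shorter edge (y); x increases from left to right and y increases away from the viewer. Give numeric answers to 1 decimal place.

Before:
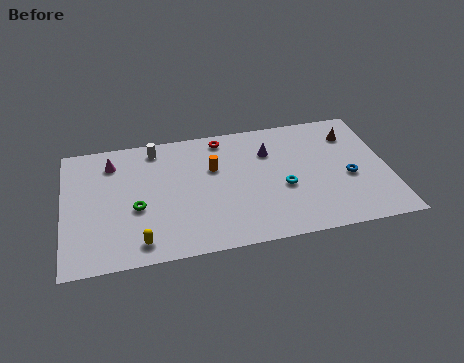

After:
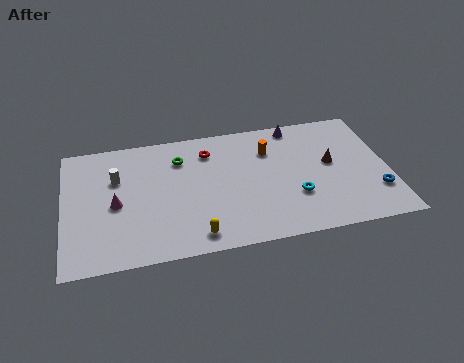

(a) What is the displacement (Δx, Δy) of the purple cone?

(1.6, 1.8)

The purple cone was at about (11.3, 7.0) and moved to about (12.9, 8.8).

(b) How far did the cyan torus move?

1.0

The cyan torus was near (11.9, 4.0) before and (12.5, 3.2) after, so it travelled √(0.6² + 0.8²) ≈ 1.0 units.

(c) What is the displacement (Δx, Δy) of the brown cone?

(-1.3, -2.1)

The brown cone started near (15.9, 7.5) and ended near (14.6, 5.4).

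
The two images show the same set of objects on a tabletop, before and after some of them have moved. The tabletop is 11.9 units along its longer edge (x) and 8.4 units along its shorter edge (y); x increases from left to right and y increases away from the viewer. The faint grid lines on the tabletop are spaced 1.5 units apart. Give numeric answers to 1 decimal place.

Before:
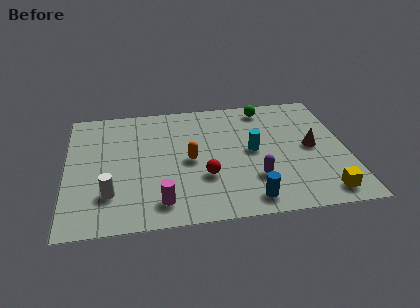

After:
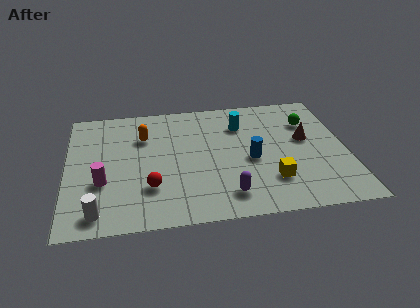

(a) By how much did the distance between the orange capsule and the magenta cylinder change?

+0.5

Before: roughly 2.9 units apart; after: 3.4. That's 0.5 units further apart.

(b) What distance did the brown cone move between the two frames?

0.6

The brown cone was near (10.4, 4.2) before and (10.2, 4.8) after, so it travelled √(0.2² + 0.6²) ≈ 0.6 units.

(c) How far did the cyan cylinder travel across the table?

1.9

The cyan cylinder was near (7.9, 4.3) before and (7.5, 6.2) after, so it travelled √(0.4² + 1.9²) ≈ 1.9 units.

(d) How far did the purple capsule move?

1.5

The purple capsule was near (7.9, 2.4) before and (6.7, 1.5) after, so it travelled √(1.2² + 0.9²) ≈ 1.5 units.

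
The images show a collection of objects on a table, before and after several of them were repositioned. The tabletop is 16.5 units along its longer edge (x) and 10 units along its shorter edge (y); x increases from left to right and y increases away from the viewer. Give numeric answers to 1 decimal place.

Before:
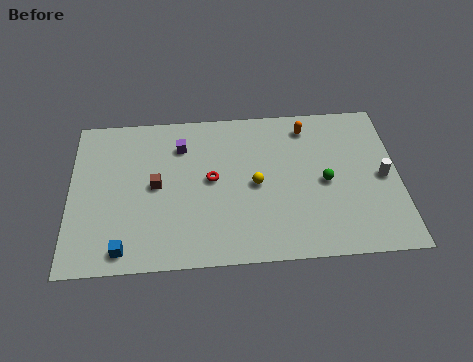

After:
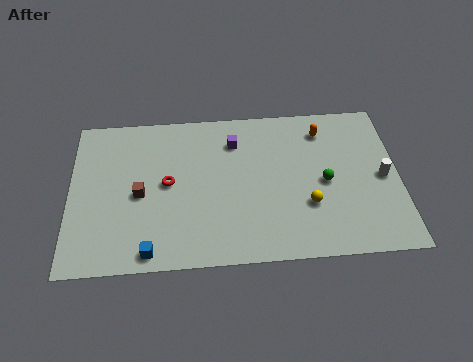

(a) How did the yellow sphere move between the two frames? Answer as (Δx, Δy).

(2.6, -1.5)

The yellow sphere was at about (9.3, 4.8) and moved to about (11.9, 3.3).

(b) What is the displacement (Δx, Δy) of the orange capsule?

(0.8, -0.3)

From the two frames, the orange capsule sits at roughly (12.0, 8.4) before and (12.8, 8.1) after.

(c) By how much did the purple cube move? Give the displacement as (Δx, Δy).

(2.7, 0.1)

The purple cube was at about (5.6, 7.6) and moved to about (8.3, 7.7).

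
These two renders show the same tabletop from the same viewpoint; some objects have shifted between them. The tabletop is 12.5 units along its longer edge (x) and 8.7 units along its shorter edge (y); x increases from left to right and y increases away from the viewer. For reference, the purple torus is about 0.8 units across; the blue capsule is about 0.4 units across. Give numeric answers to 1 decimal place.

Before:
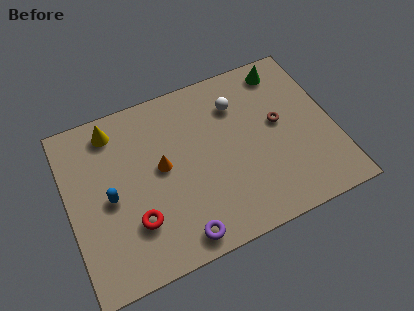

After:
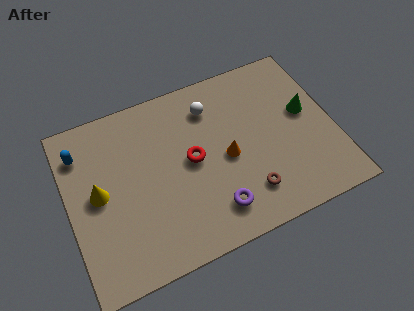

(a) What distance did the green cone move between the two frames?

2.7

From (10.6, 7.5) to (11.3, 4.9), the green cone covered √(0.7² + 2.6²) ≈ 2.7 units.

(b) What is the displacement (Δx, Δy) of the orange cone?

(3.0, -0.7)

The orange cone started near (4.4, 4.7) and ended near (7.4, 4.0).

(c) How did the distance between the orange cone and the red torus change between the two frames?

-1.0

Before: roughly 2.7 units apart; after: 1.7. That's 1.0 units closer together.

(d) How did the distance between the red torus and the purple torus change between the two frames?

+0.5

Before: roughly 2.4 units apart; after: 2.9. That's 0.5 units further apart.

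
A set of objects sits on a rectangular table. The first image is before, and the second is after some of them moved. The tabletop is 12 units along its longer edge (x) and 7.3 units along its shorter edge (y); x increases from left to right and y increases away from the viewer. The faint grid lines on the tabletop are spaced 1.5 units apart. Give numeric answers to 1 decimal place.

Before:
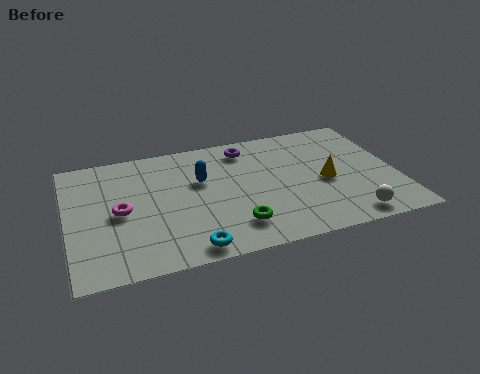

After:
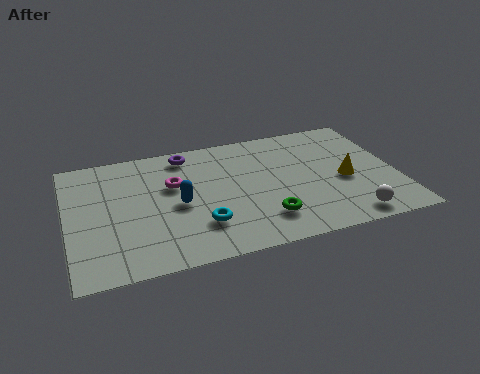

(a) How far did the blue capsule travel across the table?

1.5

The blue capsule was near (4.9, 4.6) before and (4.0, 3.4) after, so it travelled √(0.9² + 1.2²) ≈ 1.5 units.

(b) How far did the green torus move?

1.1

The green torus moved from about (5.9, 1.6) to (7.0, 1.7), a distance of √(1.1² + 0.1²) ≈ 1.1.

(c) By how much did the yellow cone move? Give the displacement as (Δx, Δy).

(0.7, -0.1)

From the two frames, the yellow cone sits at roughly (9.4, 3.3) before and (10.1, 3.2) after.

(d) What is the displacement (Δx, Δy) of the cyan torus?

(0.5, 1.2)

The cyan torus was at about (4.2, 0.8) and moved to about (4.7, 2.0).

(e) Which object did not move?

the white sphere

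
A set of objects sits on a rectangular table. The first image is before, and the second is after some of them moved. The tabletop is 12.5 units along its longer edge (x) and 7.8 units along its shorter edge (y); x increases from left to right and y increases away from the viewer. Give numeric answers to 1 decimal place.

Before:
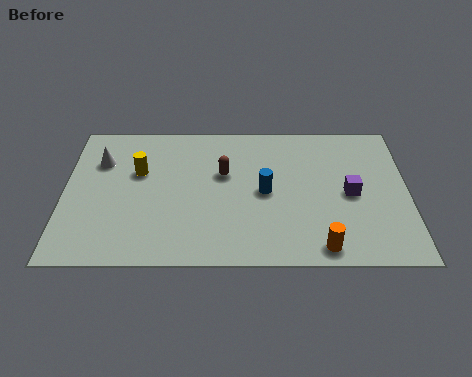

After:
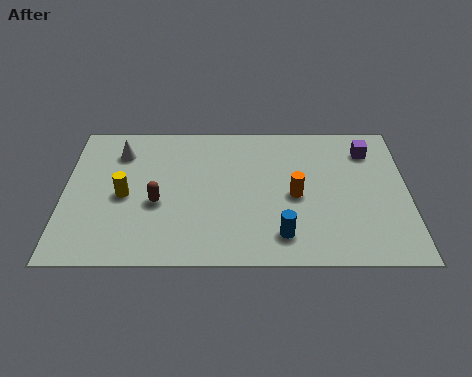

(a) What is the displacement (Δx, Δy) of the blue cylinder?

(0.6, -2.3)

The blue cylinder started near (7.3, 3.8) and ended near (7.9, 1.5).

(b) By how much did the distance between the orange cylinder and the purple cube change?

+0.7

They were about 3.0 units apart before and 3.7 after — 0.7 units further apart.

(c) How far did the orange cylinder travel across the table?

2.8

The orange cylinder was near (9.3, 0.9) before and (8.4, 3.6) after, so it travelled √(0.9² + 2.7²) ≈ 2.8 units.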